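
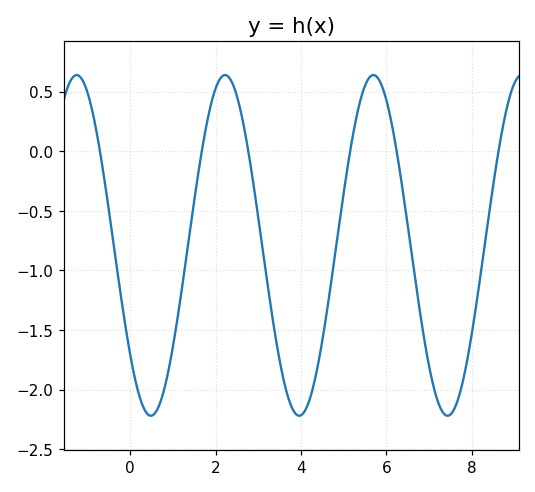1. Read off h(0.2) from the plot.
-2.05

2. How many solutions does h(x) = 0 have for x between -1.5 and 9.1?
6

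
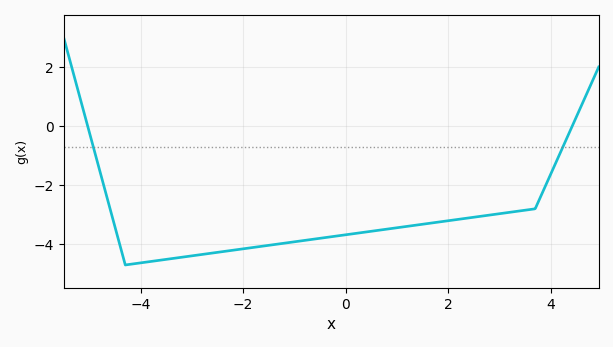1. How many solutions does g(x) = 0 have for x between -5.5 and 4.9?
2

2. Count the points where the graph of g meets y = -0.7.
2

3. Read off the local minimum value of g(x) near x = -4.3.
-4.7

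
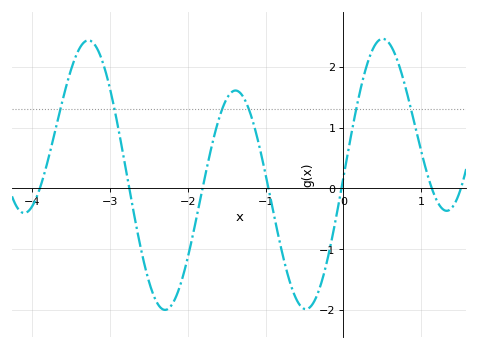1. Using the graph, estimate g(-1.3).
1.53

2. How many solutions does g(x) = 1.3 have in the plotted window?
6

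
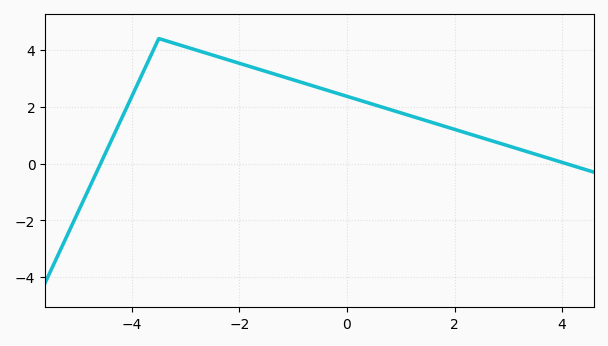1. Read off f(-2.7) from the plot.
4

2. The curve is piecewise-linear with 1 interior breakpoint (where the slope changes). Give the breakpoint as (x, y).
(-3.5, 4.4)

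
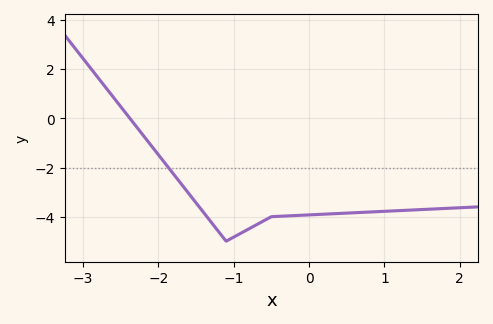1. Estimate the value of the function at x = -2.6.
0.883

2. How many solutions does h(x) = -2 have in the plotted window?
1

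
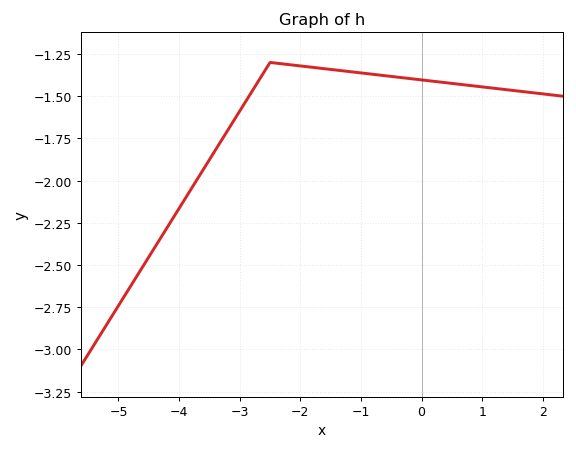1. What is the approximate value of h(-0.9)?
-1.35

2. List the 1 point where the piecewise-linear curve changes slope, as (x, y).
(-2.5, -1.3)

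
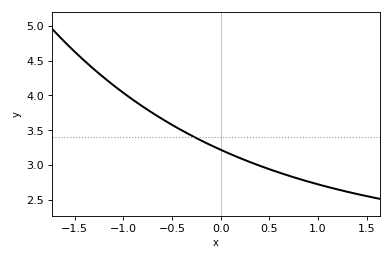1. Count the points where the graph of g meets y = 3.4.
1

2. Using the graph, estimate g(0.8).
2.8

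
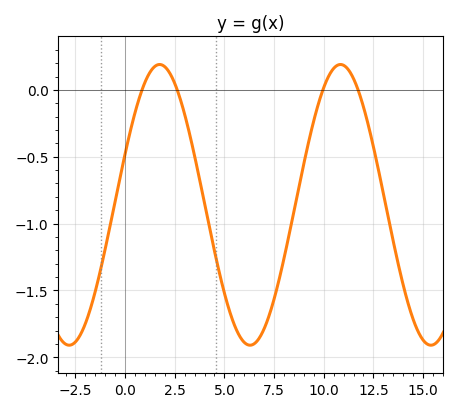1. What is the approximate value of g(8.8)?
-0.7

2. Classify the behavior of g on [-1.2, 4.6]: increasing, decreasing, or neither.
neither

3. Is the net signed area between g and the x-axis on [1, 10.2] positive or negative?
negative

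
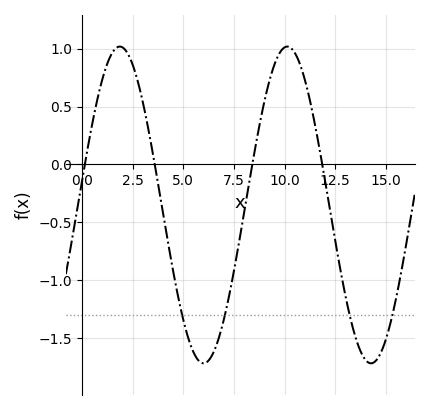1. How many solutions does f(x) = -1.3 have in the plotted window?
4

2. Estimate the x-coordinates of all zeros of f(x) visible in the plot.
0.143, 3.6, 8.41, 11.9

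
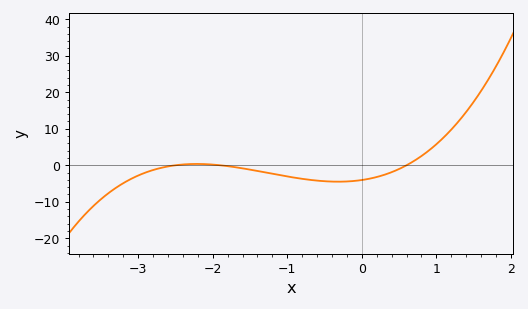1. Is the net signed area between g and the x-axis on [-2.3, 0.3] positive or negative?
negative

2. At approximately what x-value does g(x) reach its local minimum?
-0.318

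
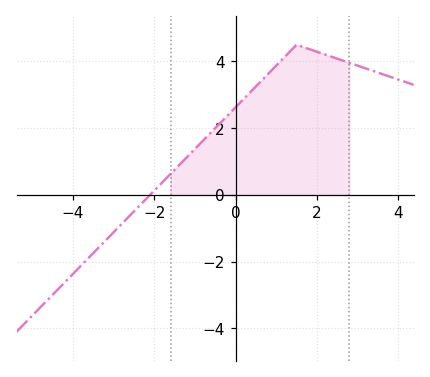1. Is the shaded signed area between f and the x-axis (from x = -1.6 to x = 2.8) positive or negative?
positive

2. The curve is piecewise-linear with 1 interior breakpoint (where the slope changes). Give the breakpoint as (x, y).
(1.5, 4.5)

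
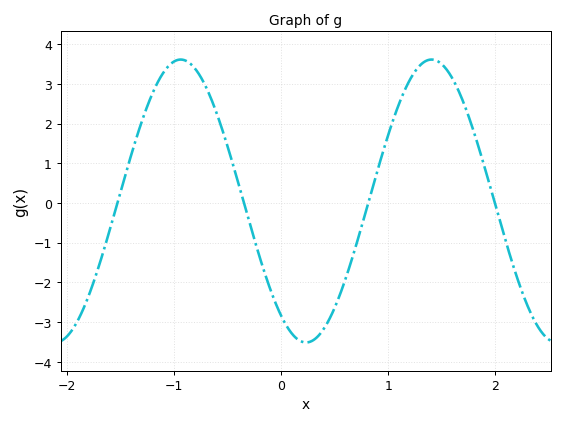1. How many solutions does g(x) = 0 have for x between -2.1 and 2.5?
4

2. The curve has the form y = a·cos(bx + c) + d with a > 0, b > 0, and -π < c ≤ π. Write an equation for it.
y = 3.56cos(2.7x + 2.5) + 0.05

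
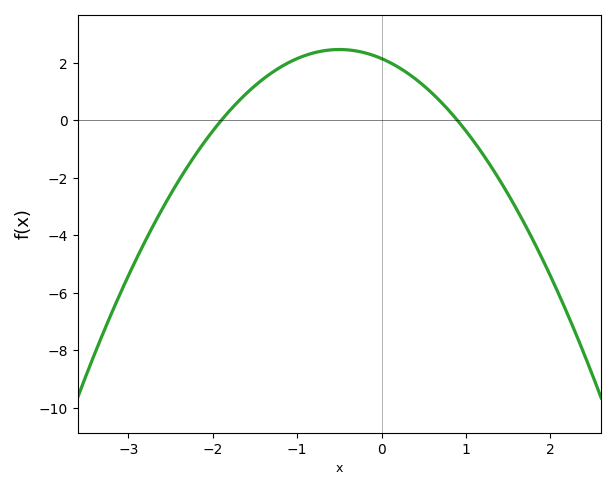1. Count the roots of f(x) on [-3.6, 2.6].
2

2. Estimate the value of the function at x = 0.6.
0.945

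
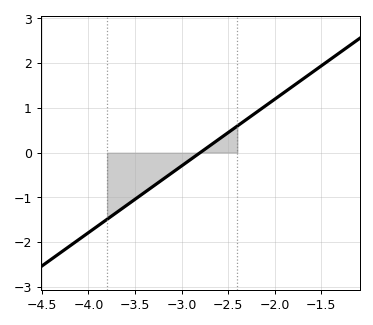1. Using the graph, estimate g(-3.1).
-0.4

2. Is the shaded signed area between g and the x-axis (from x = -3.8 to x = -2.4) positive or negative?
negative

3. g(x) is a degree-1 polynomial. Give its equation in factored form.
y = 1.49(x + 2.8)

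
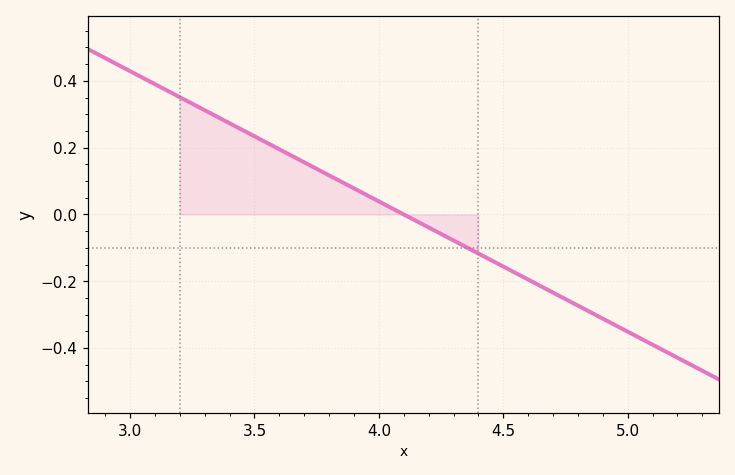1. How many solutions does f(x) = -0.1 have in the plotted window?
1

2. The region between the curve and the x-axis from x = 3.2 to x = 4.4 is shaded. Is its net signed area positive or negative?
positive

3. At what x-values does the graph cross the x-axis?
4.1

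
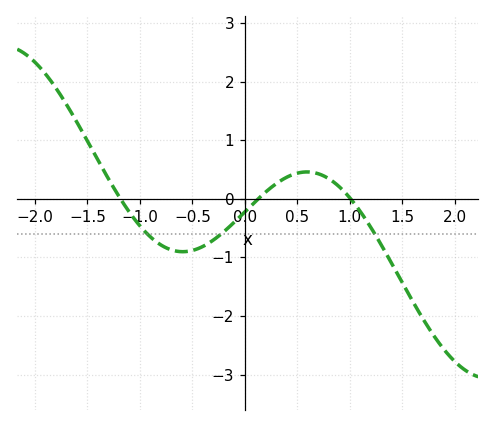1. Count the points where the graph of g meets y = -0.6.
3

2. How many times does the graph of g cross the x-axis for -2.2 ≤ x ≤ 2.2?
3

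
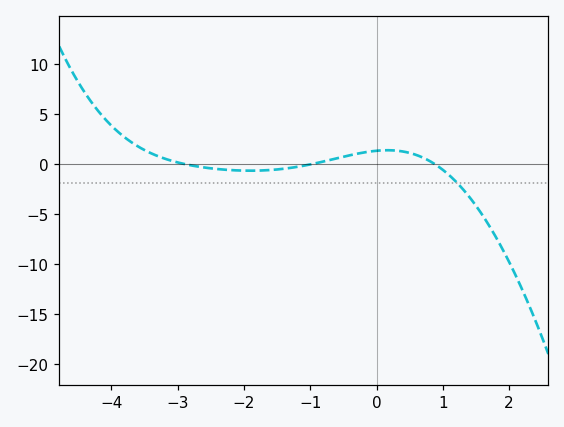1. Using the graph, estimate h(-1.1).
-0.178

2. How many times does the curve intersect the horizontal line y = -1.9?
1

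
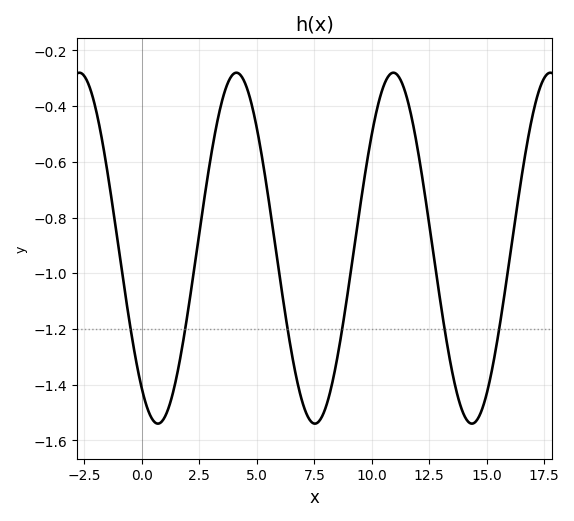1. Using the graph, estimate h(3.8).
-0.305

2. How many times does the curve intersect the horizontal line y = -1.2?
6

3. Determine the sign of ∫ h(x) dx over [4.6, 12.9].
negative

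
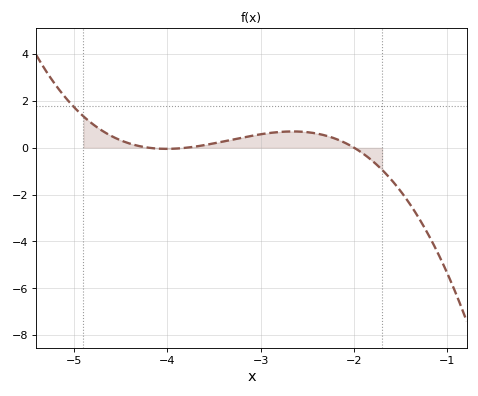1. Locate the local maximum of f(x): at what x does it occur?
-2.66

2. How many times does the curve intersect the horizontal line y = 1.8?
1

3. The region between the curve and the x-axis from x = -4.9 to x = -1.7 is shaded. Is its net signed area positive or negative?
positive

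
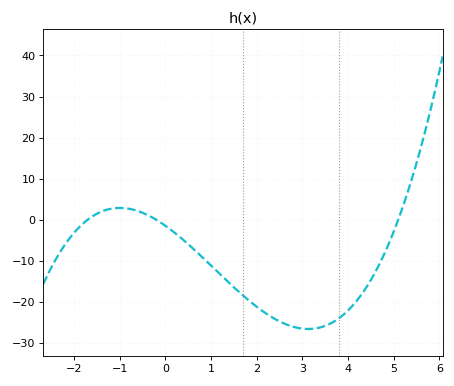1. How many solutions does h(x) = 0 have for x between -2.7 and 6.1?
3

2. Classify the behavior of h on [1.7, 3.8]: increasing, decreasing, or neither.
neither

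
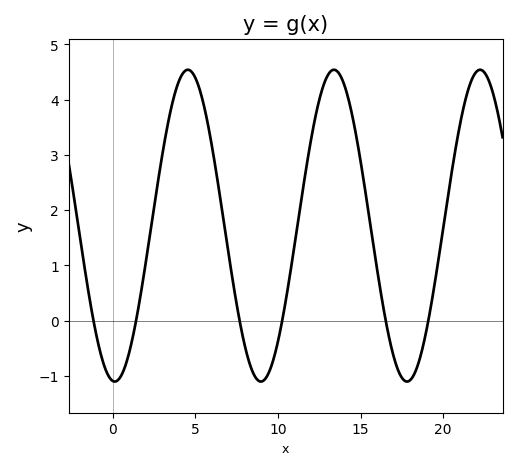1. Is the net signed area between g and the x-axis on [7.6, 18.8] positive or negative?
positive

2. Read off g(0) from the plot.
-1.09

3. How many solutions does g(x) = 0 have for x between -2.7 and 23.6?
6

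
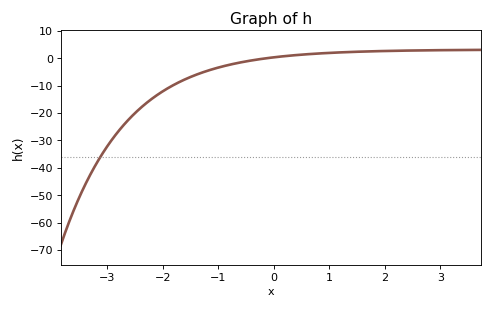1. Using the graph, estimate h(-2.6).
-22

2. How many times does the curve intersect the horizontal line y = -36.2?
1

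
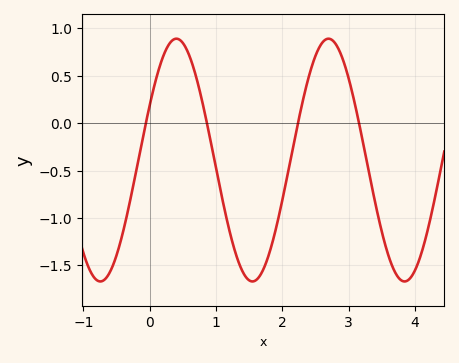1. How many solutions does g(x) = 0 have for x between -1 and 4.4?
4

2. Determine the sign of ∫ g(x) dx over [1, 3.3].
negative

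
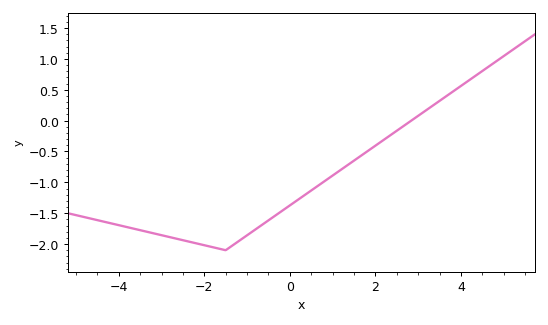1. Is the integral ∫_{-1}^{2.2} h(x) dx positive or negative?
negative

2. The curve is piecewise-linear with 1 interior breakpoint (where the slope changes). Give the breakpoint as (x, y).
(-1.5, -2.1)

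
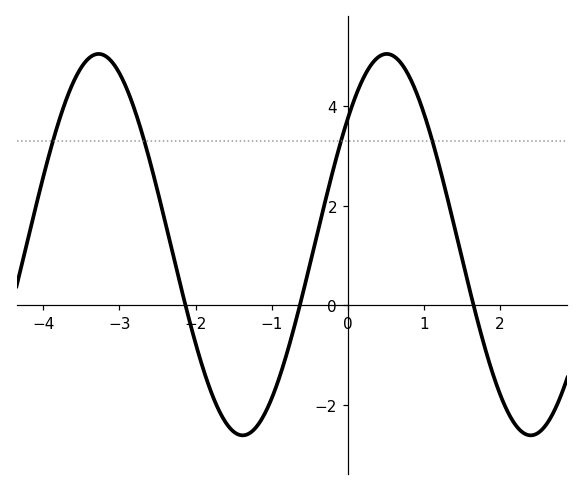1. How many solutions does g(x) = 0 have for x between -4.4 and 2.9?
3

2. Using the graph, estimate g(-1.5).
-2.53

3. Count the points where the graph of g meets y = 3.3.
4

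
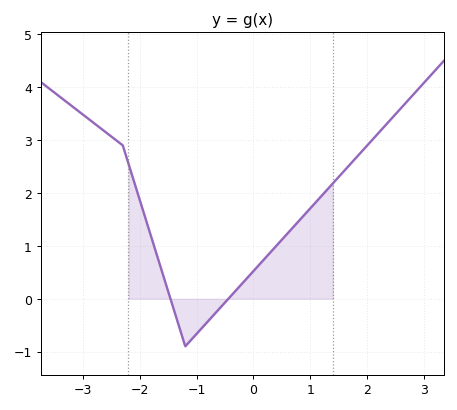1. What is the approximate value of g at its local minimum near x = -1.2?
-0.9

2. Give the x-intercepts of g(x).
-1.5, -0.4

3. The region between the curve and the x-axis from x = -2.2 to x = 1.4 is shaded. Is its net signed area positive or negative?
positive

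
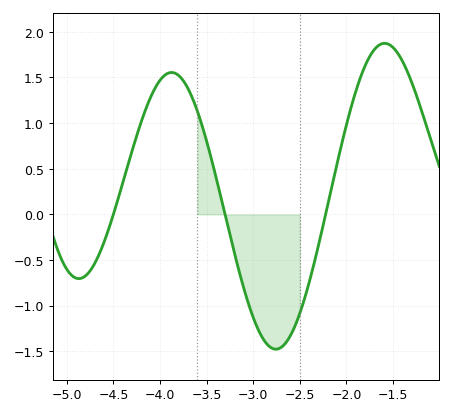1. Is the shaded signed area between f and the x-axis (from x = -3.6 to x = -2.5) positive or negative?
negative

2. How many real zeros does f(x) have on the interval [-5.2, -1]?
3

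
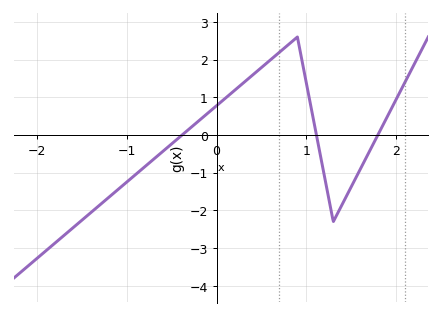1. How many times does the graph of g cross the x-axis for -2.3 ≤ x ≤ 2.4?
3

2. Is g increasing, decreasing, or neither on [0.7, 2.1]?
neither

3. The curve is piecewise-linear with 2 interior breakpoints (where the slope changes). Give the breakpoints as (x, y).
(0.9, 2.6); (1.3, -2.3)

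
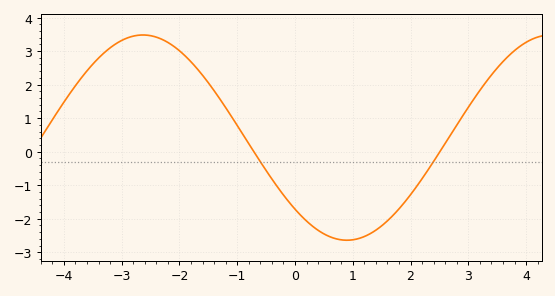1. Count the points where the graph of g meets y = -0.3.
2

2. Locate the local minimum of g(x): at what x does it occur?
0.899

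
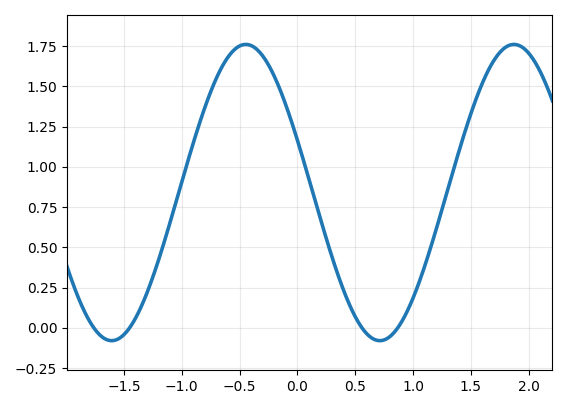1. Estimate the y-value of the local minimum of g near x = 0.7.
-0.1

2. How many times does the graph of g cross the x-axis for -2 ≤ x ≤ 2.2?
4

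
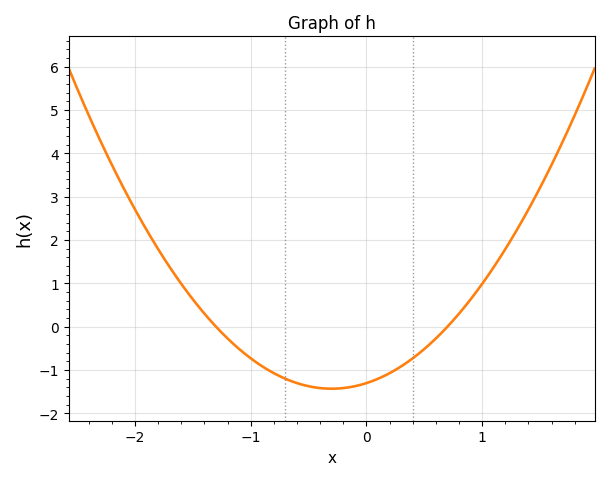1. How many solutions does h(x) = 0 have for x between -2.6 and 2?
2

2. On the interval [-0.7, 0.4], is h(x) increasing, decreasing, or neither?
neither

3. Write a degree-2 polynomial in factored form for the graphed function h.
y = 1.43(x + 1.3)(x - 0.7)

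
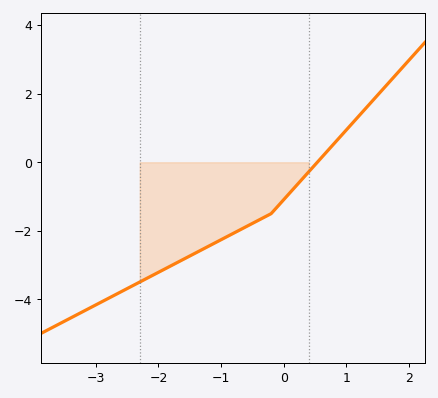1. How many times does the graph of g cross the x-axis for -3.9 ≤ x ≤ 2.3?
1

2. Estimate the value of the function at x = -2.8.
-4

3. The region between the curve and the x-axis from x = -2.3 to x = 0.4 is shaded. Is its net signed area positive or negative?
negative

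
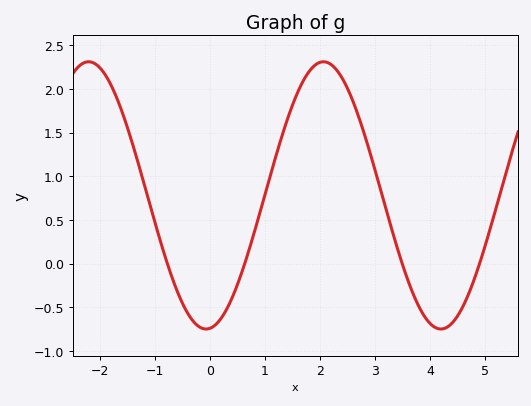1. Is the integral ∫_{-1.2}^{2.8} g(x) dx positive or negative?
positive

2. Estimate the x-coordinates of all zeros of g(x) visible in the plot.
-0.779, 0.63, 3.49, 4.9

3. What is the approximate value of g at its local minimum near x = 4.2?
-0.75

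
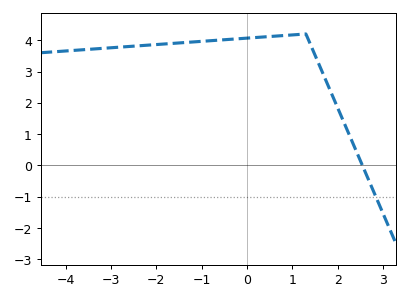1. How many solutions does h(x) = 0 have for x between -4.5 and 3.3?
1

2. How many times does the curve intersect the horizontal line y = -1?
1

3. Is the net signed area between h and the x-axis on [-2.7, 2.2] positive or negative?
positive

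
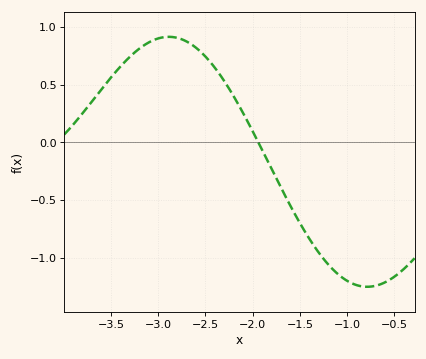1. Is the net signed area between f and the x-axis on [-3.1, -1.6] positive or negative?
positive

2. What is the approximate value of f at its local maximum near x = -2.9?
0.9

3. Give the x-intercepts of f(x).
-1.95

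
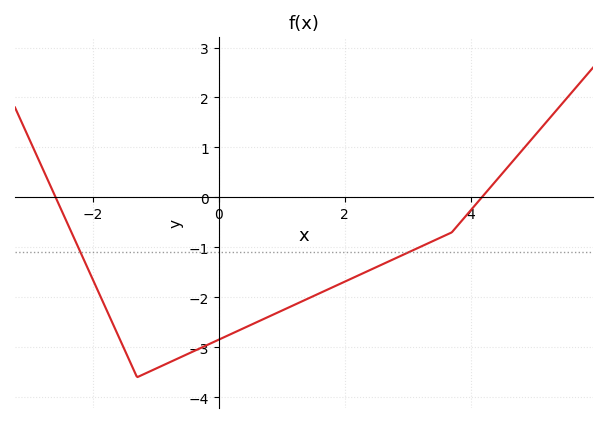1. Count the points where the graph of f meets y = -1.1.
2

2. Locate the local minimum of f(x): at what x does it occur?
-1.3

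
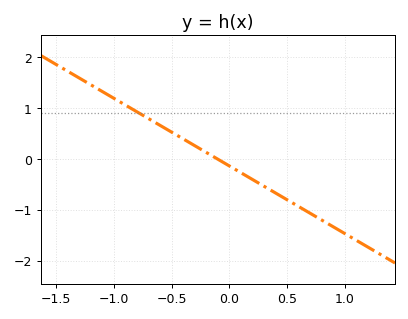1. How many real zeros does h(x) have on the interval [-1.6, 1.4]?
1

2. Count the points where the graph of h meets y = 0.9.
1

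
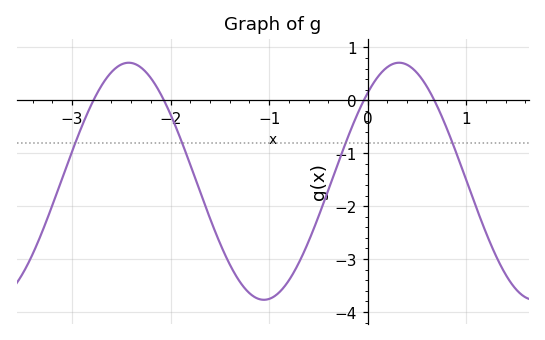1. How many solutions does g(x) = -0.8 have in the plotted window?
4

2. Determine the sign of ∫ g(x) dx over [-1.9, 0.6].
negative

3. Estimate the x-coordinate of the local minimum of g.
-1.05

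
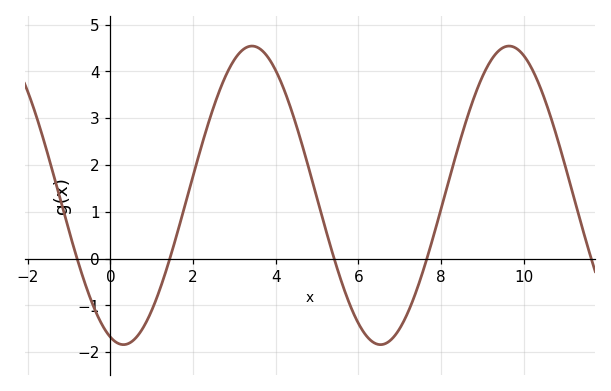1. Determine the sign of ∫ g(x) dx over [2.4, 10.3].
positive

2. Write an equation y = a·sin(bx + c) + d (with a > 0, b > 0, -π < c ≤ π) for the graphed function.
y = 3.19sin(1.01x - 1.89) + 1.35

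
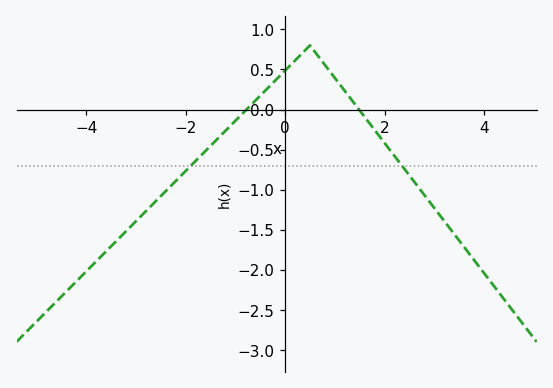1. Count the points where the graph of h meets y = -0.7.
2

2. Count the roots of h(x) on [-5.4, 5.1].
2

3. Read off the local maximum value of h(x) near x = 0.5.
0.8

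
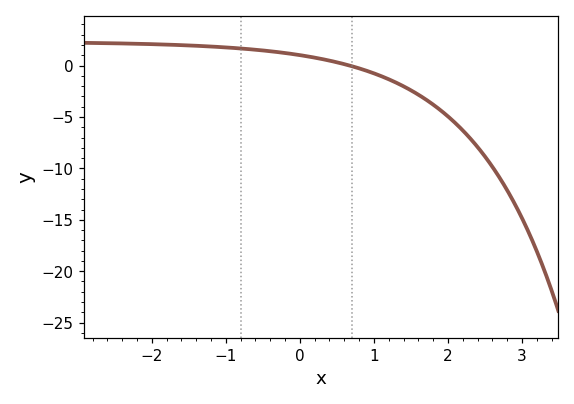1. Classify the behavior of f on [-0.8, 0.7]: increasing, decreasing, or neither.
decreasing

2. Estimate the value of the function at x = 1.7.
-3.5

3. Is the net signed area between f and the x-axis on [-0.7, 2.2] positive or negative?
negative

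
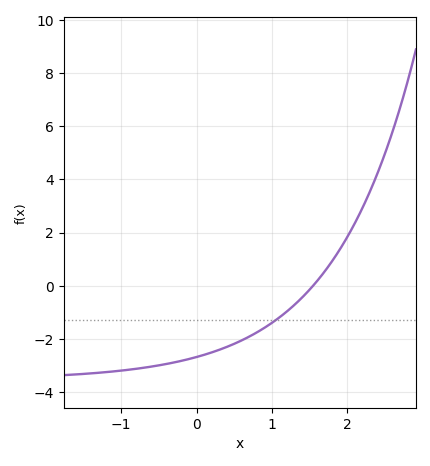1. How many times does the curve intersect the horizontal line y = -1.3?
1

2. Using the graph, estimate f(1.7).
0.6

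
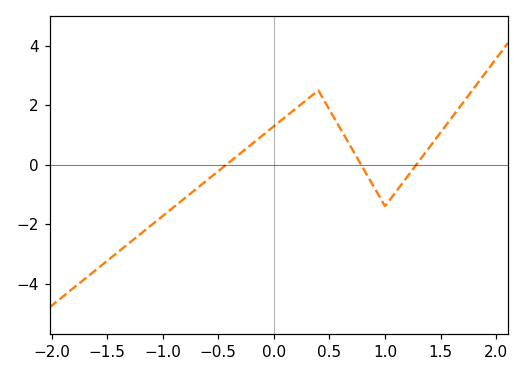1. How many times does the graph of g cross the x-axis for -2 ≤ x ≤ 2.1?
3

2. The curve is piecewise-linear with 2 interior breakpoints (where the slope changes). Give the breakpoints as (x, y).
(0.4, 2.5); (1, -1.4)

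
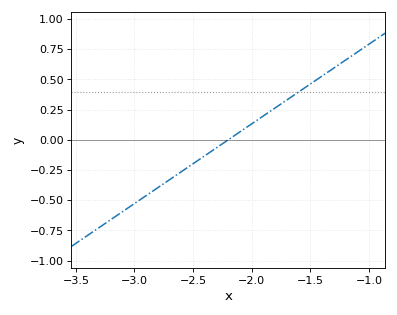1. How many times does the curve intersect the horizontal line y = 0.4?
1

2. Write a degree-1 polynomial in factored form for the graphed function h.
y = 0.66(x + 2.2)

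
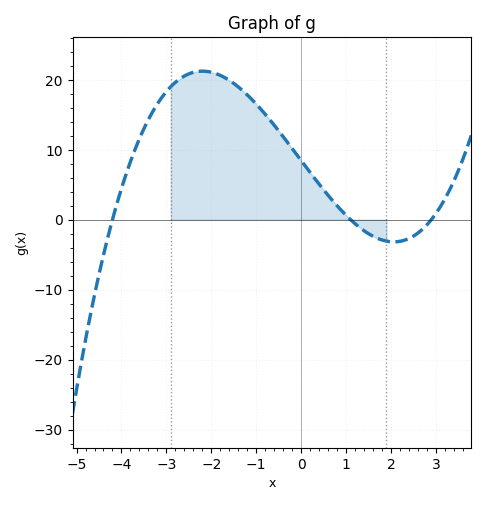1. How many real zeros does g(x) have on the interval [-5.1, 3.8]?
3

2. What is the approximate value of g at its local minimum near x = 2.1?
-3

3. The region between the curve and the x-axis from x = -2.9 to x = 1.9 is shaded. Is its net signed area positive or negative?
positive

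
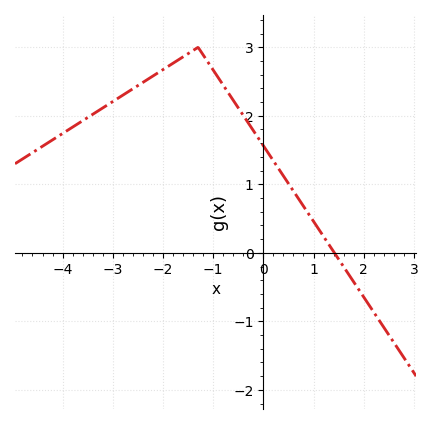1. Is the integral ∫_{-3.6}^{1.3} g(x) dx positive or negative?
positive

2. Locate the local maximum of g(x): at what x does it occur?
-1.2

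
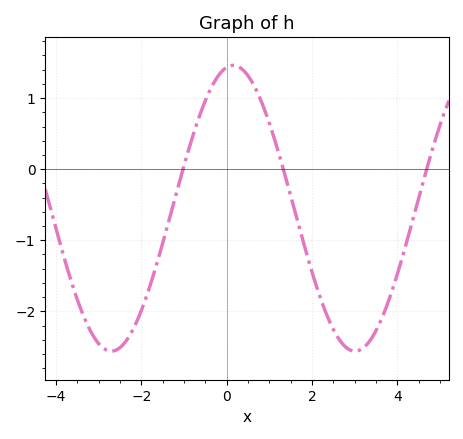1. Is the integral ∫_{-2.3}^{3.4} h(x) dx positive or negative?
negative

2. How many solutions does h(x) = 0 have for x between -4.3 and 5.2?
3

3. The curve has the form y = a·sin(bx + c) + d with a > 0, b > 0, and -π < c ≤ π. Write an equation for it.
y = 2.01sin(1.1x + 1.4) - 0.55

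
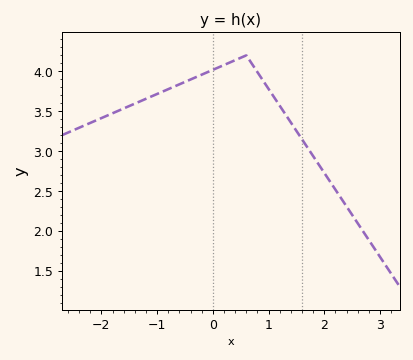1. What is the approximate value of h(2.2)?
2.51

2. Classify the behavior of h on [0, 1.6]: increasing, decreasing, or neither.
neither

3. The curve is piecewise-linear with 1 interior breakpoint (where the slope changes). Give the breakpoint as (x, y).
(0.6, 4.2)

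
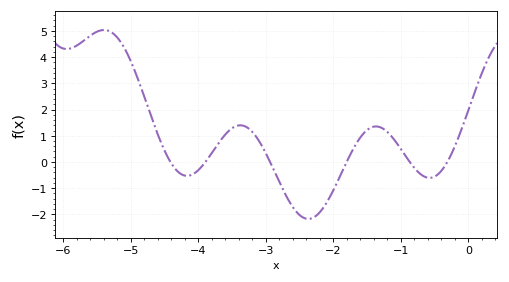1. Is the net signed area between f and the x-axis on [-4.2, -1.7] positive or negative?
negative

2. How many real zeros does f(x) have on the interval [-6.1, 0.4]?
6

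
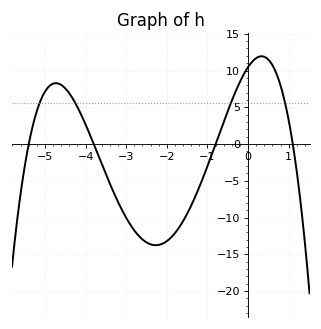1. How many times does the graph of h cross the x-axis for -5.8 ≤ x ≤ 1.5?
4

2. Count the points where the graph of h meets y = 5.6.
4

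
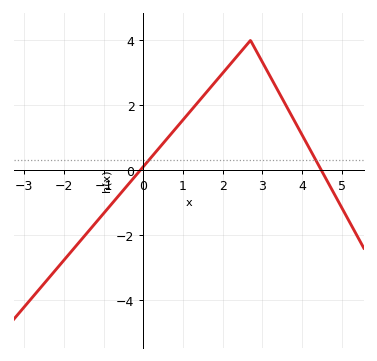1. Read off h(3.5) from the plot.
2.2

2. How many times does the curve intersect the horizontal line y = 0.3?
2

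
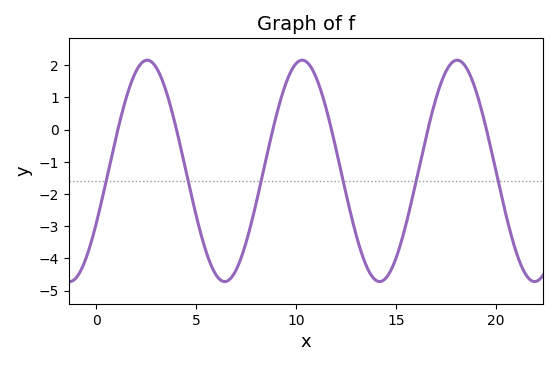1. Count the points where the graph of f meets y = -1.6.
6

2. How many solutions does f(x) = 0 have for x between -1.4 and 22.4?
6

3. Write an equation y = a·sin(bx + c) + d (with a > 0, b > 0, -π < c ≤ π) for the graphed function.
y = 3.44sin(0.81x - 0.49) - 1.28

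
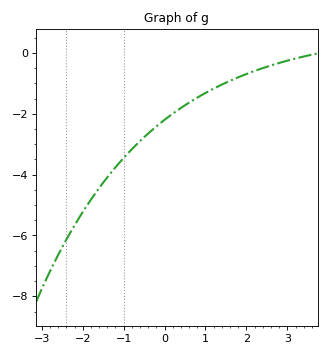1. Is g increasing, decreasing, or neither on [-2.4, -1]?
increasing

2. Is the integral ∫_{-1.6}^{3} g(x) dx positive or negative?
negative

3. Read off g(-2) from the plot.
-5.2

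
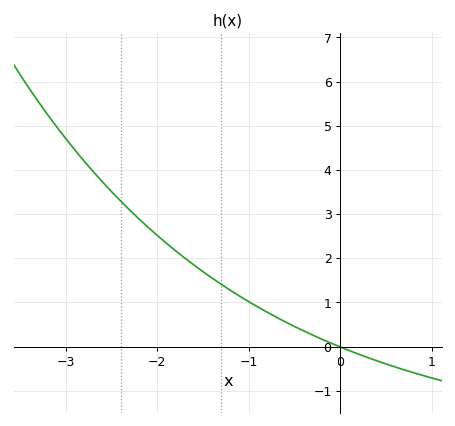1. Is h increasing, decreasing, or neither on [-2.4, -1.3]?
decreasing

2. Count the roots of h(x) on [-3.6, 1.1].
1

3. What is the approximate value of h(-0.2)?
0.2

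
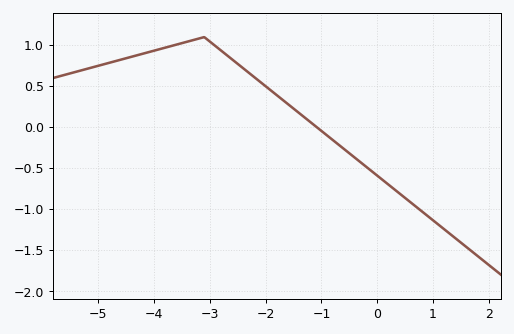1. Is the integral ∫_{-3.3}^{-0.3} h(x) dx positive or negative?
positive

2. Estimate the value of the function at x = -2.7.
0.882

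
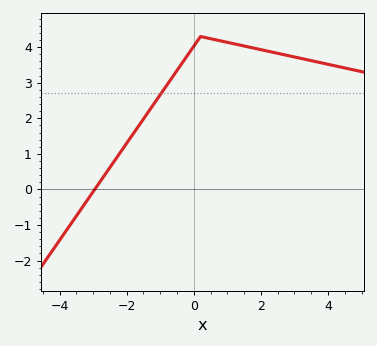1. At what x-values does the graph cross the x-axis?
-3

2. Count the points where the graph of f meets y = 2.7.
1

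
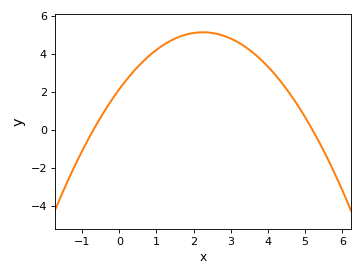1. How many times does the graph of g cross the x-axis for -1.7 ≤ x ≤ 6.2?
2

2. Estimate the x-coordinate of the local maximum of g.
2.2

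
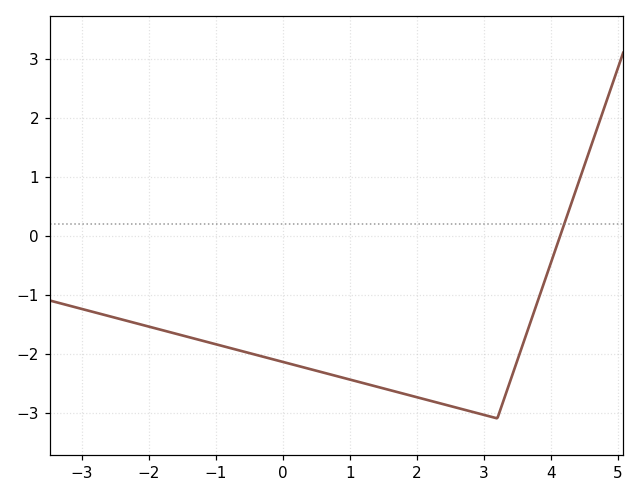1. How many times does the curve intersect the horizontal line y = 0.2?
1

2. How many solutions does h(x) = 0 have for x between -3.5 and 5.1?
1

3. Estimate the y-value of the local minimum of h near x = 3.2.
-3.1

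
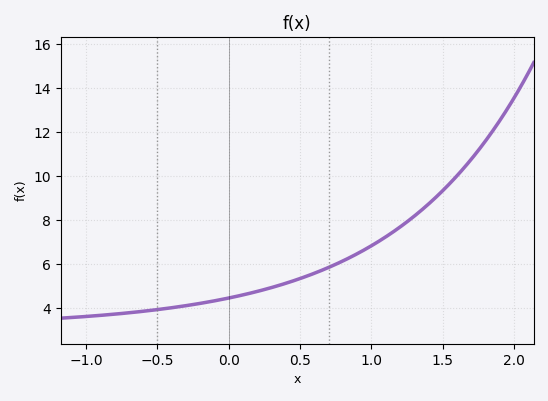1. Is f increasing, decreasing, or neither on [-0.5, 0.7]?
increasing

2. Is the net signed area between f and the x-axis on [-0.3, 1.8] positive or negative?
positive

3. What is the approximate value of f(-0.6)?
3.8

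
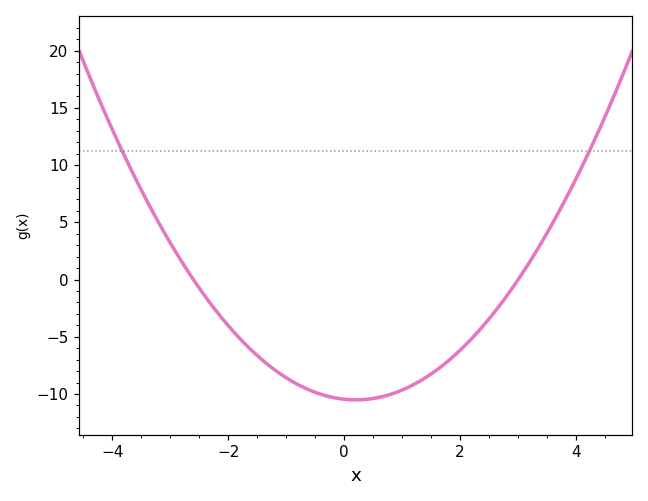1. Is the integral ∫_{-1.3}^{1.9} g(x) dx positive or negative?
negative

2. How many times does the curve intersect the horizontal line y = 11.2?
2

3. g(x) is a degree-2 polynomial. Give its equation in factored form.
y = 1.34(x + 2.6)(x - 3)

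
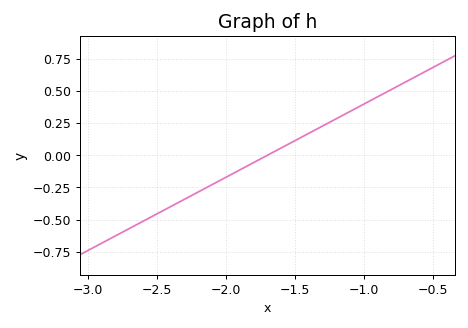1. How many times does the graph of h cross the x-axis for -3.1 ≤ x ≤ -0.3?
1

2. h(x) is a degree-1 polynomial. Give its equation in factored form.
y = 0.57(x + 1.7)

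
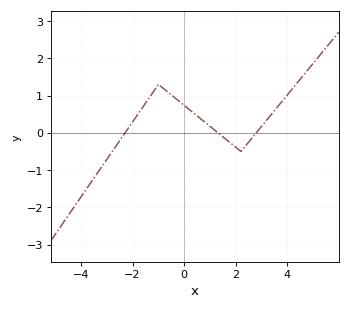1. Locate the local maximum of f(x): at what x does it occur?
-1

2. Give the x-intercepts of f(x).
-2.2, 1.4, 2.8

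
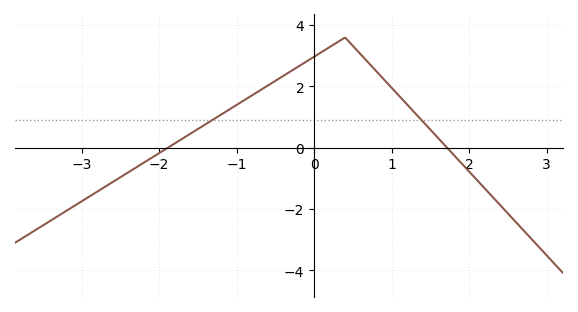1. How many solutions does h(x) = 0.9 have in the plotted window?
2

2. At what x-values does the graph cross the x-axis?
-1.89, 1.72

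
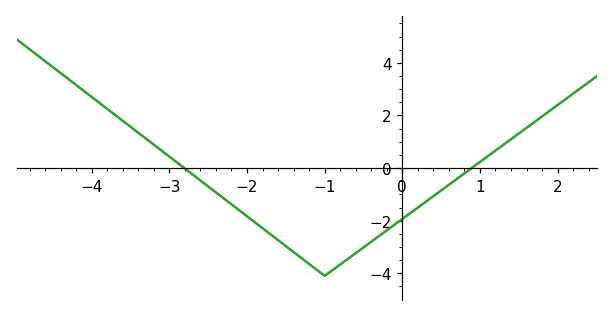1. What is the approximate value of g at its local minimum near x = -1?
-4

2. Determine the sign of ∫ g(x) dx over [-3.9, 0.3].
negative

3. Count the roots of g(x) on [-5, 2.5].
2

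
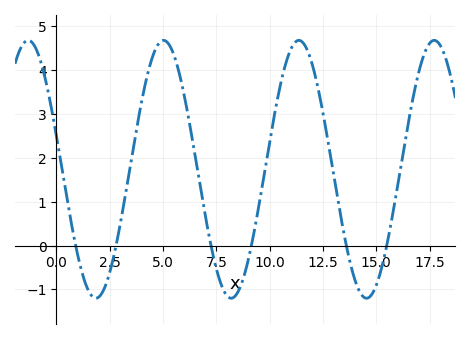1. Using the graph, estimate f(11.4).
4.68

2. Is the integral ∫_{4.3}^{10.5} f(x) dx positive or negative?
positive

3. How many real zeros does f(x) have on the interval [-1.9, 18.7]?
6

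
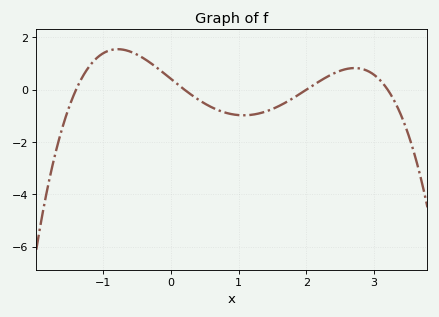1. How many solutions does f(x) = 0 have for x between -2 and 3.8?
4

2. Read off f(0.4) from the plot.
-0.4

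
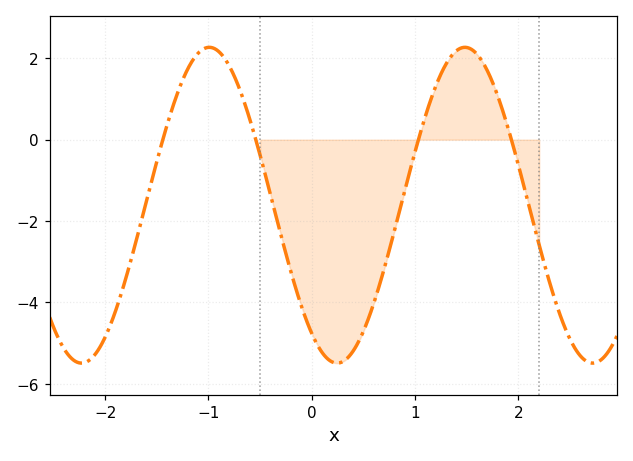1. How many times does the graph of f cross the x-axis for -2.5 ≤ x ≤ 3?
4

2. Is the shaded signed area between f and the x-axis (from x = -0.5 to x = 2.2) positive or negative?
negative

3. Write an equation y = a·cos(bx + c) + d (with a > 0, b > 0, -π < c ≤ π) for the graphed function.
y = 3.88cos(2.54x + 2.52) - 1.61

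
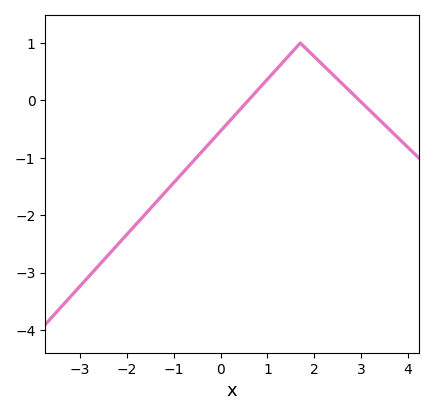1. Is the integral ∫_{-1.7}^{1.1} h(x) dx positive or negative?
negative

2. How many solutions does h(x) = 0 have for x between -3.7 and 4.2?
2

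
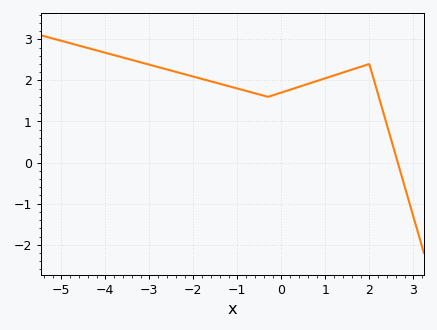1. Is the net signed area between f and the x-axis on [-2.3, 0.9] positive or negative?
positive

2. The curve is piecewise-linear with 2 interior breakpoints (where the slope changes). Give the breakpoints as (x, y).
(-0.3, 1.6); (2, 2.4)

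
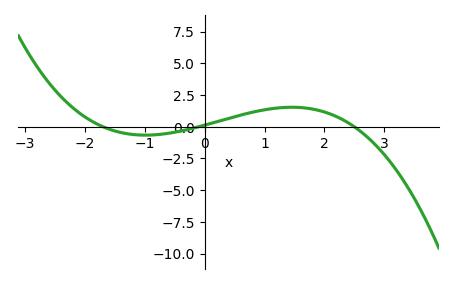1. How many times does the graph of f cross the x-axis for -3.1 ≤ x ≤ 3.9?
3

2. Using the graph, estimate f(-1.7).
0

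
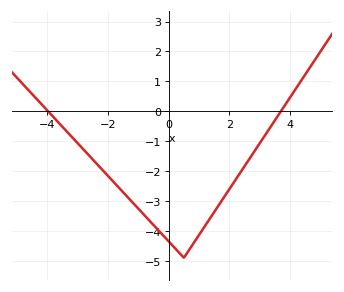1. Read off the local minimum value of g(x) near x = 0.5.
-4.9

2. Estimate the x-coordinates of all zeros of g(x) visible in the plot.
-3.98, 3.7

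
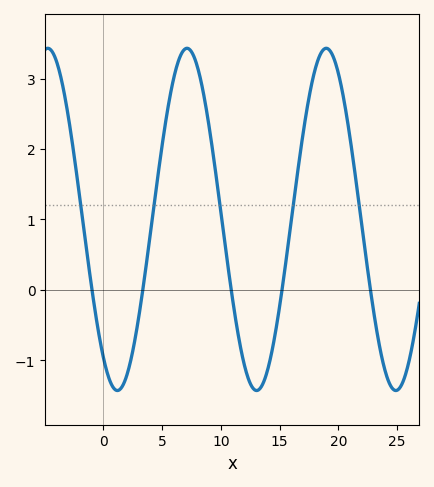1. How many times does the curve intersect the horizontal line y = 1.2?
5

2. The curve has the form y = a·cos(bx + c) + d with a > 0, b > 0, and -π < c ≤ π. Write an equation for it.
y = 2.43cos(0.53x + 2.5) + 1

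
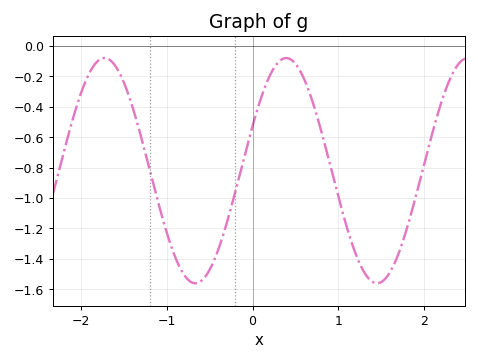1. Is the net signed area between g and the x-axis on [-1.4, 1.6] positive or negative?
negative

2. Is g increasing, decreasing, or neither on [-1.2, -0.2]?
neither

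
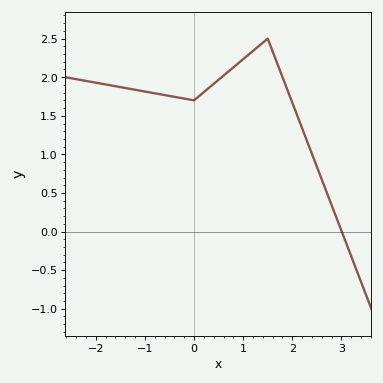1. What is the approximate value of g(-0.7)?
1.8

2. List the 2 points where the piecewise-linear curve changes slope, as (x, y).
(0, 1.7); (1.5, 2.5)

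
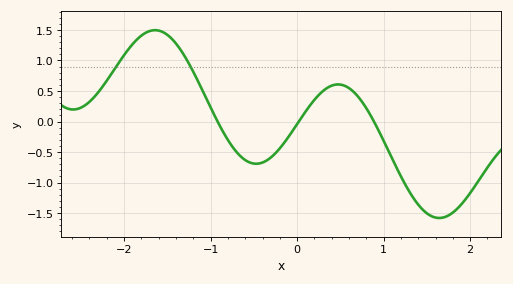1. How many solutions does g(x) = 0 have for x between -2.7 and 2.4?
3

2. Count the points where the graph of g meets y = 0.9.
2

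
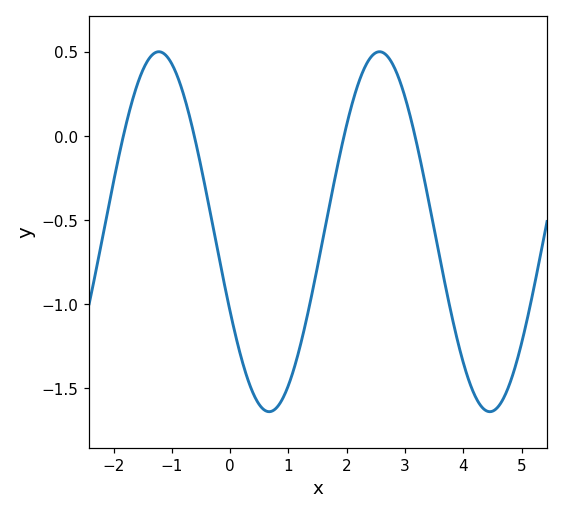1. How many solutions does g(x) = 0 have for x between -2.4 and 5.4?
4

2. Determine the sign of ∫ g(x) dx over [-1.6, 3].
negative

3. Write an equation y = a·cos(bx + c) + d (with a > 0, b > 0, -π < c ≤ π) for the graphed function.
y = 1.07cos(1.7x + 2) - 0.57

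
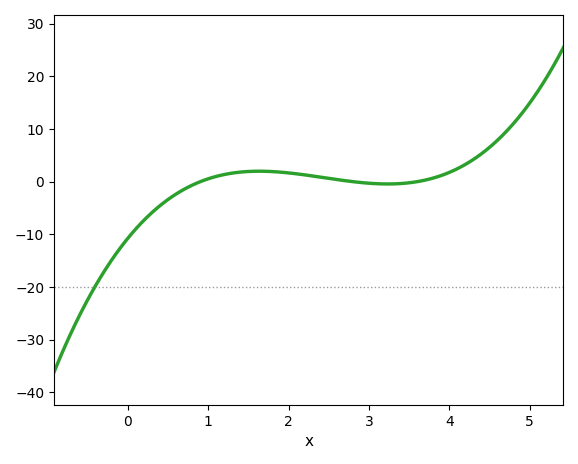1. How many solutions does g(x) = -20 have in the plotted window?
1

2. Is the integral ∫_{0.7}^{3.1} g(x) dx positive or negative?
positive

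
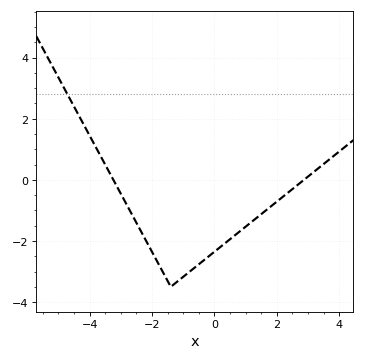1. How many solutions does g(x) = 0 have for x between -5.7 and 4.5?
2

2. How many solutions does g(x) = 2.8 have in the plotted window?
1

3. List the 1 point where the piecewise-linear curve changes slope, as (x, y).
(-1.4, -3.5)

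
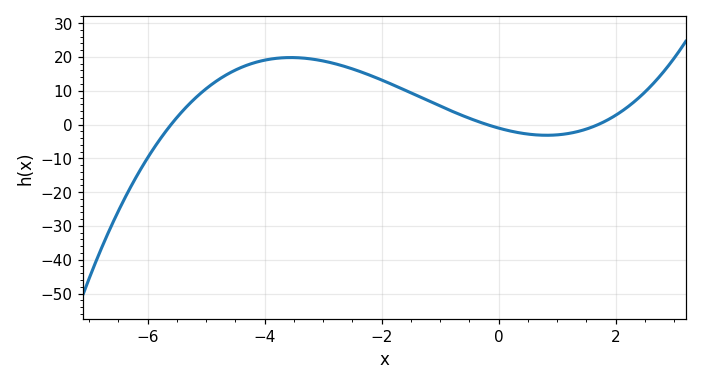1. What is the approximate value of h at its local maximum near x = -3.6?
20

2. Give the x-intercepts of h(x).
-5.6, -0.2, 1.6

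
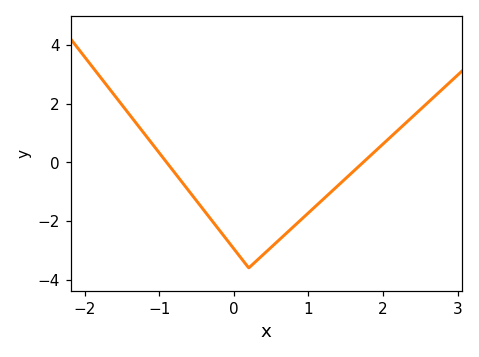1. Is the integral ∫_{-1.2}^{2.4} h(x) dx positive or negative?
negative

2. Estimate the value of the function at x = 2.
0.6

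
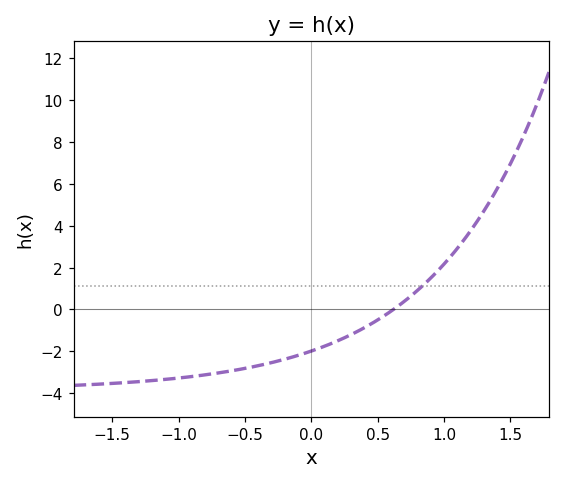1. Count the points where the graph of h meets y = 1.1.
1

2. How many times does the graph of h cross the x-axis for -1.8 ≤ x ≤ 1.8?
1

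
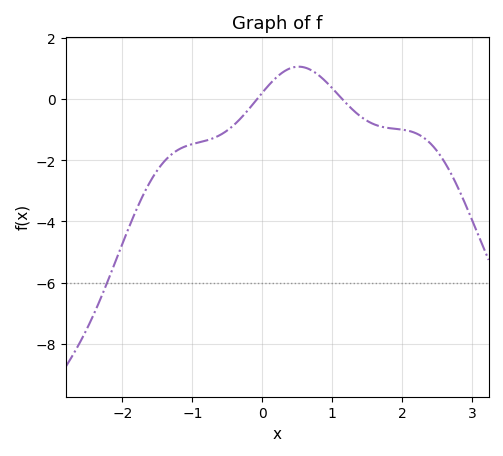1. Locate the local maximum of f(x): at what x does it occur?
0.5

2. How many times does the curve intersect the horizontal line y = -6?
1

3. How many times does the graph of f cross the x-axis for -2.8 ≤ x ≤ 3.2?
2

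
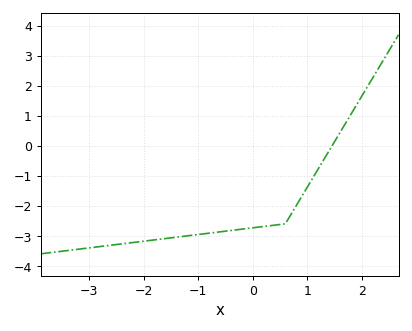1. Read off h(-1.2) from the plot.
-3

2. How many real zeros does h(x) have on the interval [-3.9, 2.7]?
1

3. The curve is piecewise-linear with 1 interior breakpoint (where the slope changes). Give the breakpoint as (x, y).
(0.6, -2.6)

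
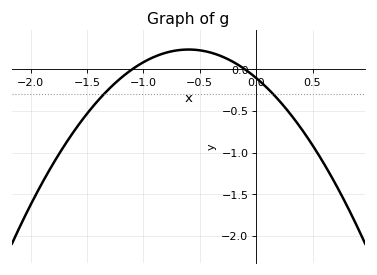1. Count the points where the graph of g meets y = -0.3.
2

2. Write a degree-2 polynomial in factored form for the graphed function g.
y = -0.95(x + 1.1)(x + 0.1)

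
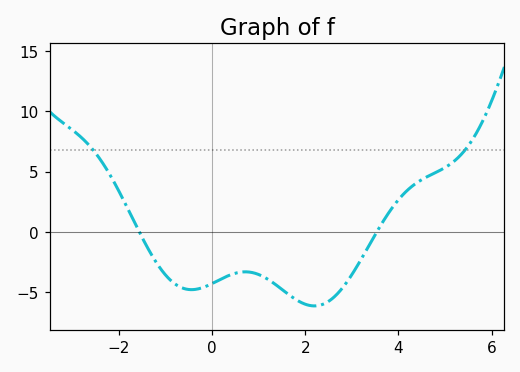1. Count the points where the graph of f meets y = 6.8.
2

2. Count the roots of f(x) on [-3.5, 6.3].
2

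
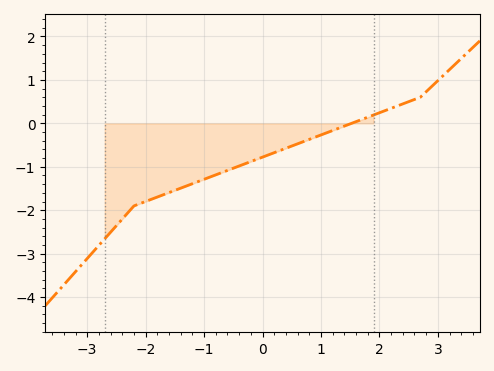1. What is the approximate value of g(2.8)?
0.728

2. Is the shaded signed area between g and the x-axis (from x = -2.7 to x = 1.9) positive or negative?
negative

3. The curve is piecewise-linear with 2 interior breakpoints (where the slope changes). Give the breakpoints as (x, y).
(-2.2, -1.9); (2.7, 0.6)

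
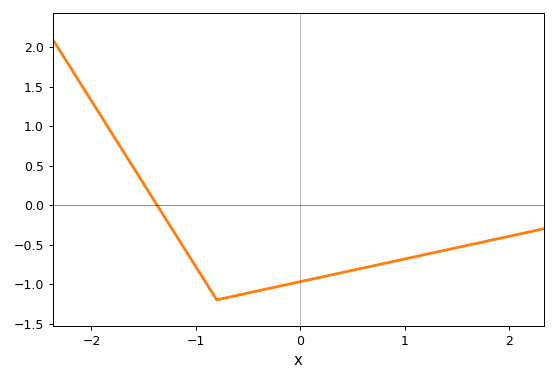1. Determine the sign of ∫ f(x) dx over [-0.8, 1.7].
negative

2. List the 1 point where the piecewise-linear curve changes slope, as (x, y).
(-0.8, -1.2)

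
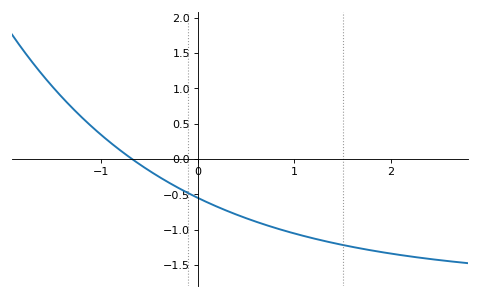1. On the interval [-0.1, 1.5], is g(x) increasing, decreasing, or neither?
decreasing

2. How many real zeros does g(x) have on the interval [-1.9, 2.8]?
1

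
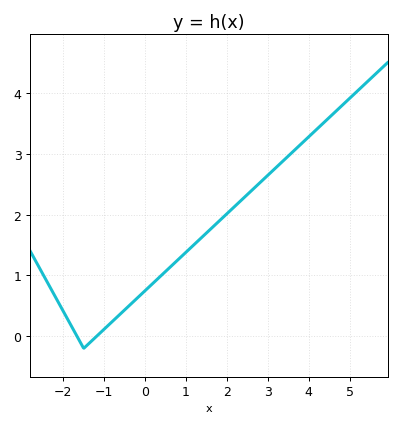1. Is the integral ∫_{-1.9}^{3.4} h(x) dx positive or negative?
positive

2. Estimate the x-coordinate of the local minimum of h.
-1.6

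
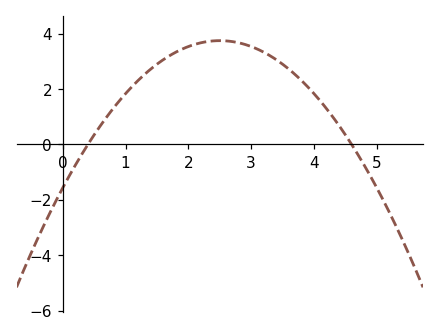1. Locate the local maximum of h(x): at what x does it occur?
2.5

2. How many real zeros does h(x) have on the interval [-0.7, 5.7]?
2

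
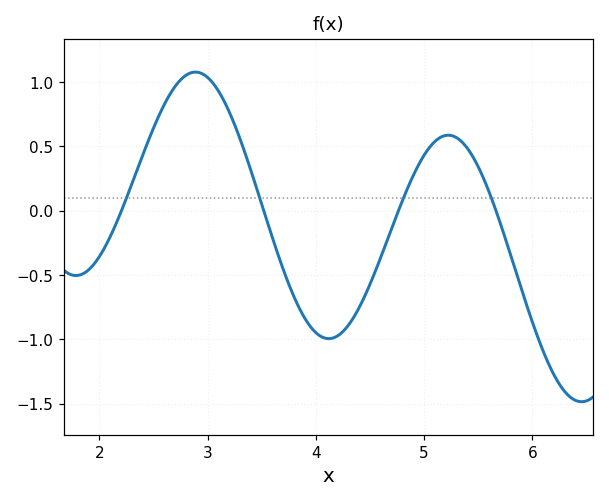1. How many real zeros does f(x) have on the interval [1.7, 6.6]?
4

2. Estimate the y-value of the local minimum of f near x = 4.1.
-1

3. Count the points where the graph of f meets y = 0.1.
4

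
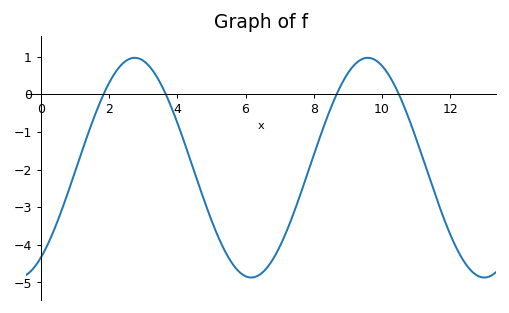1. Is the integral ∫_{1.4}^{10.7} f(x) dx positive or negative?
negative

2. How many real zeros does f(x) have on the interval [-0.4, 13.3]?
4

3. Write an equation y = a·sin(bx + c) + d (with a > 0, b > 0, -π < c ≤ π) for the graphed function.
y = 2.92sin(0.92x - 0.962) - 1.95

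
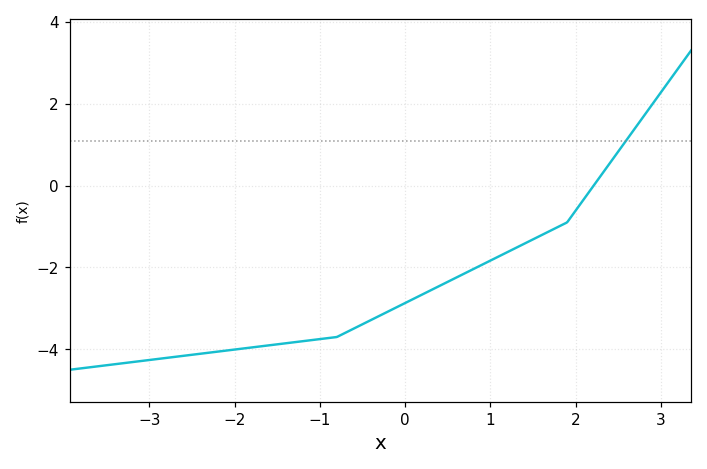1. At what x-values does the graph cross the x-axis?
2.2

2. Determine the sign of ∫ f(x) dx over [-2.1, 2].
negative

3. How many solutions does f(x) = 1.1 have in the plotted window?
1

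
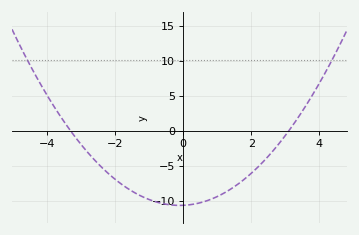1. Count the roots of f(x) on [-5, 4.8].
2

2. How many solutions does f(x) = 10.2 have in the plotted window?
2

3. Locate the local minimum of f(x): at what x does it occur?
0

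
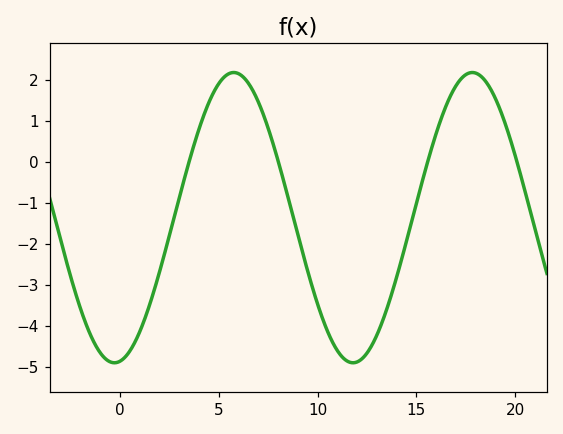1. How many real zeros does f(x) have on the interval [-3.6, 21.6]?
4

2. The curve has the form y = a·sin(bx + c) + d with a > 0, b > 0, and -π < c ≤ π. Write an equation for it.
y = 3.54sin(0.52x - 1.4) - 1.36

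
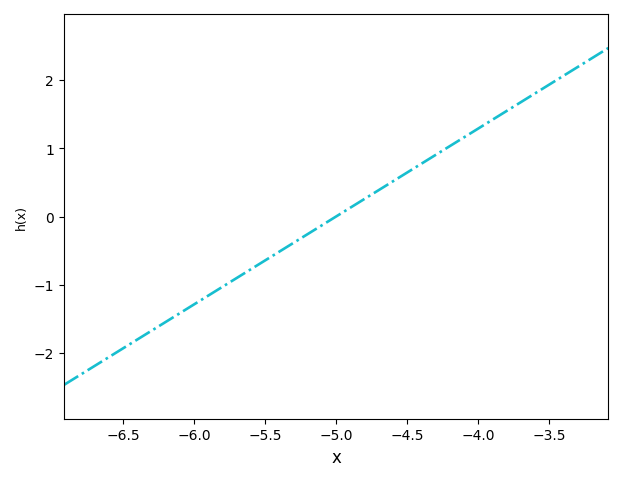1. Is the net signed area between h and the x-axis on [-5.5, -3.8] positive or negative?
positive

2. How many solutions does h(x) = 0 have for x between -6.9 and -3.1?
1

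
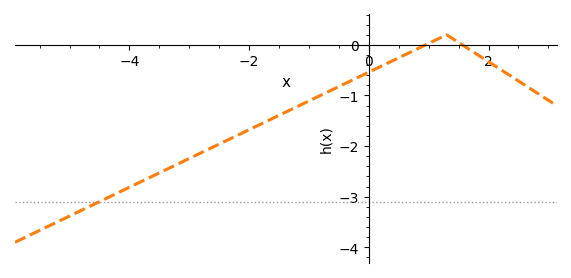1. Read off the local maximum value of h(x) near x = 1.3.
0.2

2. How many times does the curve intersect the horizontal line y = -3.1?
1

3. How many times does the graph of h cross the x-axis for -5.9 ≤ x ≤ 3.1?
2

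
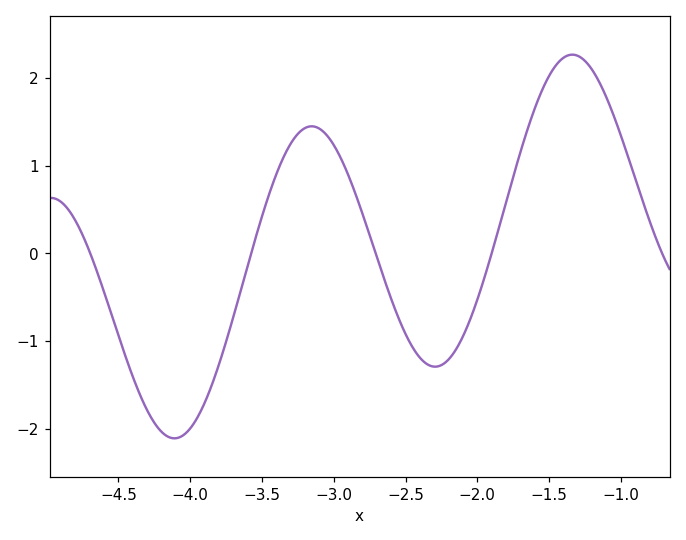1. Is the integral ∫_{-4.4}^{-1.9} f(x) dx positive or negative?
negative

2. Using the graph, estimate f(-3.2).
1.43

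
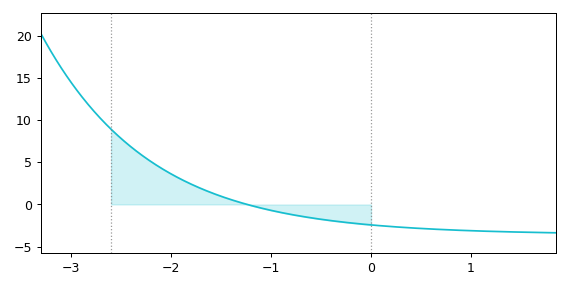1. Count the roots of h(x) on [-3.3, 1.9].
1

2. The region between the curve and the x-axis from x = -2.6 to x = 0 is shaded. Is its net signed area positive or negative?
positive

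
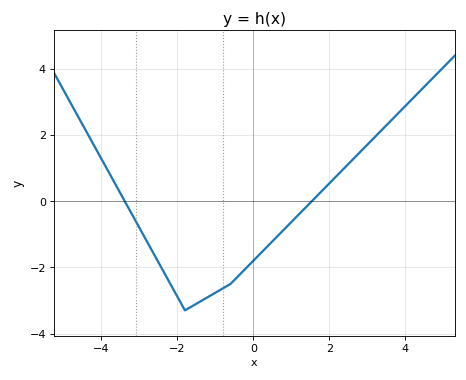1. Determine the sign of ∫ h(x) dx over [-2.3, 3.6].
negative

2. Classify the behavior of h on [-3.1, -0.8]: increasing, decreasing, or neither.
neither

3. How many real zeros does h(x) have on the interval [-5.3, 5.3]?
2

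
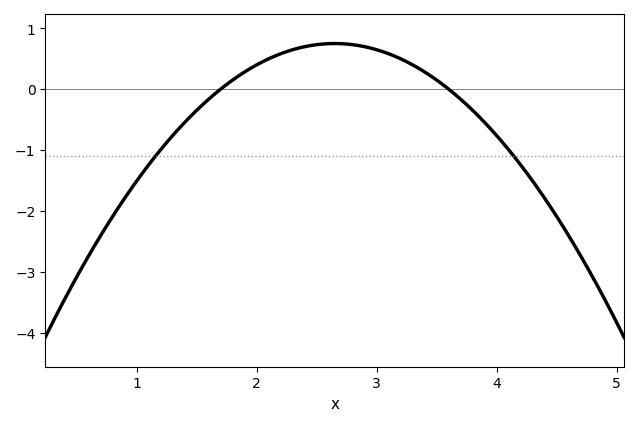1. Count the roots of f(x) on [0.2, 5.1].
2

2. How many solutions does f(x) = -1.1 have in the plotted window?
2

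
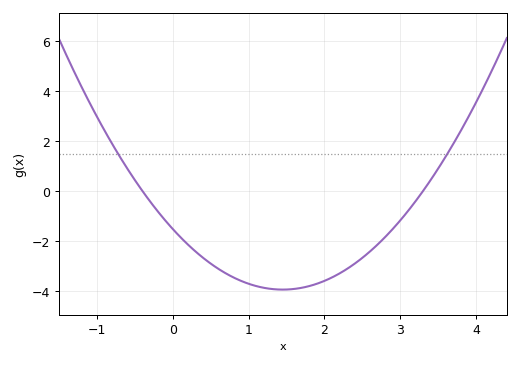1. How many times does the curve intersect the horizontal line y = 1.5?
2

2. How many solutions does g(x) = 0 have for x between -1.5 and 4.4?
2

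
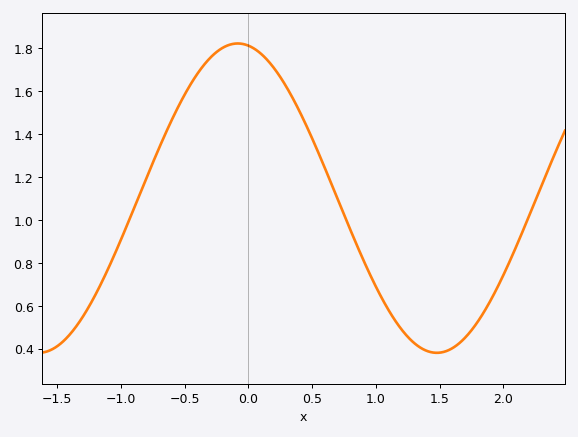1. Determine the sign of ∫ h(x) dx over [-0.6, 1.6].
positive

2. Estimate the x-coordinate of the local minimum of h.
1.5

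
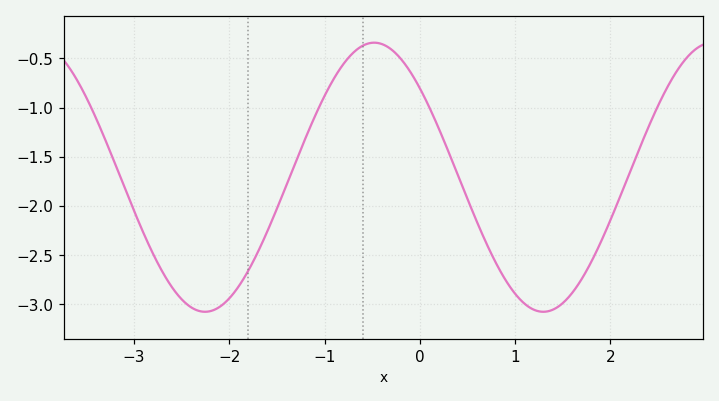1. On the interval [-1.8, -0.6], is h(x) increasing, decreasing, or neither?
increasing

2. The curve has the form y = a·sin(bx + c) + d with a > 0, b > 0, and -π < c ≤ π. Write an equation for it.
y = 1.37sin(1.8x + 2.4) - 1.71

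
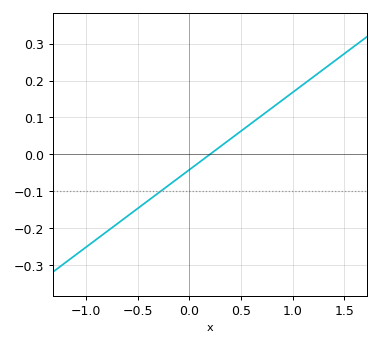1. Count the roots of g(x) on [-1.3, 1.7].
1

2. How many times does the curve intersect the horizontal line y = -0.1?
1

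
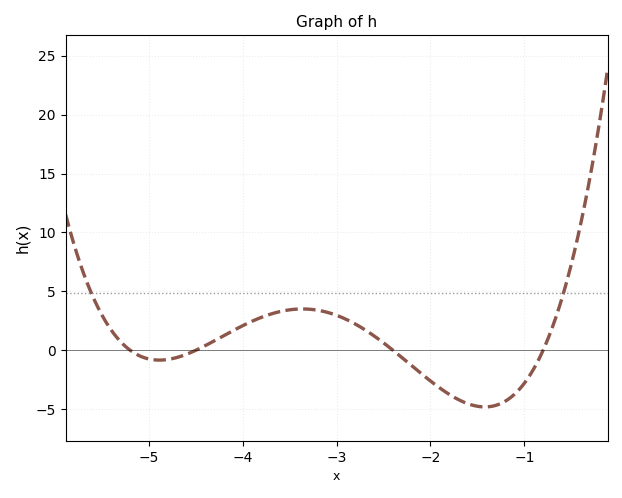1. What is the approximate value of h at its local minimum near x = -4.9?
-0.837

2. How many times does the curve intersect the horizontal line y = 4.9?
2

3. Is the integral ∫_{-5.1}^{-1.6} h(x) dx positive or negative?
positive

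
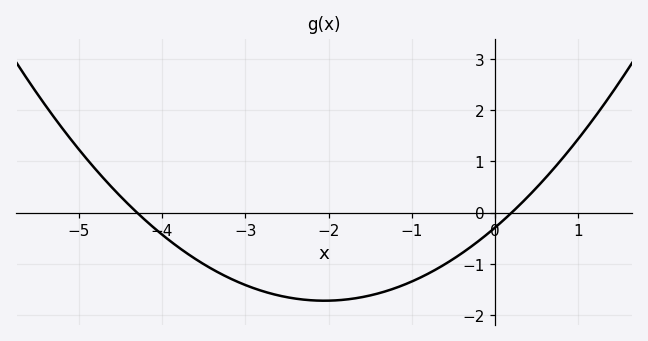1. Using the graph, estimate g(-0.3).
-0.7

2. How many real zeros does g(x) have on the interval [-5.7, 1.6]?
2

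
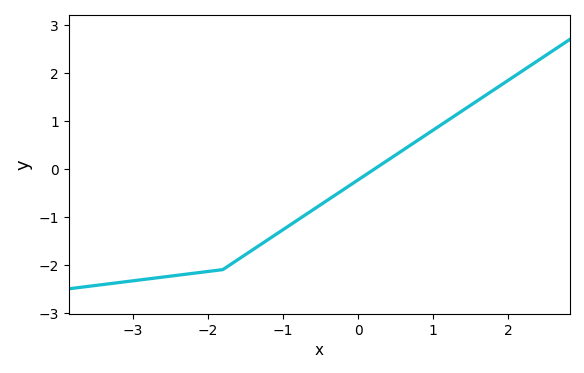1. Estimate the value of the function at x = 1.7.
1.54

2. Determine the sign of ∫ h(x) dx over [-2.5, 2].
negative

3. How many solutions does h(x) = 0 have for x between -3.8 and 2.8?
1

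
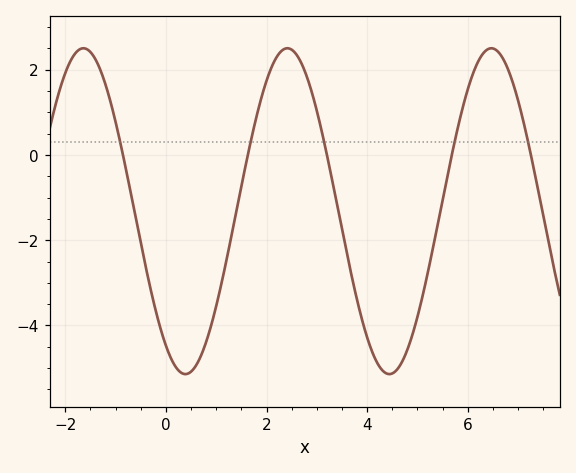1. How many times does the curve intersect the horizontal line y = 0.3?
5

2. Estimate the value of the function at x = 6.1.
1.8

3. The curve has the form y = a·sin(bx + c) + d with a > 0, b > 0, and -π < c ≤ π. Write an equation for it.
y = 3.82sin(1.6x - 2.2) - 1.32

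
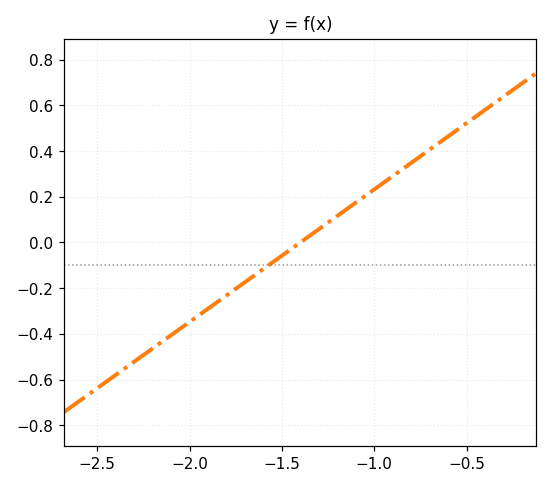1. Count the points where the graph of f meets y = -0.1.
1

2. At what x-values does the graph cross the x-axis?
-1.4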